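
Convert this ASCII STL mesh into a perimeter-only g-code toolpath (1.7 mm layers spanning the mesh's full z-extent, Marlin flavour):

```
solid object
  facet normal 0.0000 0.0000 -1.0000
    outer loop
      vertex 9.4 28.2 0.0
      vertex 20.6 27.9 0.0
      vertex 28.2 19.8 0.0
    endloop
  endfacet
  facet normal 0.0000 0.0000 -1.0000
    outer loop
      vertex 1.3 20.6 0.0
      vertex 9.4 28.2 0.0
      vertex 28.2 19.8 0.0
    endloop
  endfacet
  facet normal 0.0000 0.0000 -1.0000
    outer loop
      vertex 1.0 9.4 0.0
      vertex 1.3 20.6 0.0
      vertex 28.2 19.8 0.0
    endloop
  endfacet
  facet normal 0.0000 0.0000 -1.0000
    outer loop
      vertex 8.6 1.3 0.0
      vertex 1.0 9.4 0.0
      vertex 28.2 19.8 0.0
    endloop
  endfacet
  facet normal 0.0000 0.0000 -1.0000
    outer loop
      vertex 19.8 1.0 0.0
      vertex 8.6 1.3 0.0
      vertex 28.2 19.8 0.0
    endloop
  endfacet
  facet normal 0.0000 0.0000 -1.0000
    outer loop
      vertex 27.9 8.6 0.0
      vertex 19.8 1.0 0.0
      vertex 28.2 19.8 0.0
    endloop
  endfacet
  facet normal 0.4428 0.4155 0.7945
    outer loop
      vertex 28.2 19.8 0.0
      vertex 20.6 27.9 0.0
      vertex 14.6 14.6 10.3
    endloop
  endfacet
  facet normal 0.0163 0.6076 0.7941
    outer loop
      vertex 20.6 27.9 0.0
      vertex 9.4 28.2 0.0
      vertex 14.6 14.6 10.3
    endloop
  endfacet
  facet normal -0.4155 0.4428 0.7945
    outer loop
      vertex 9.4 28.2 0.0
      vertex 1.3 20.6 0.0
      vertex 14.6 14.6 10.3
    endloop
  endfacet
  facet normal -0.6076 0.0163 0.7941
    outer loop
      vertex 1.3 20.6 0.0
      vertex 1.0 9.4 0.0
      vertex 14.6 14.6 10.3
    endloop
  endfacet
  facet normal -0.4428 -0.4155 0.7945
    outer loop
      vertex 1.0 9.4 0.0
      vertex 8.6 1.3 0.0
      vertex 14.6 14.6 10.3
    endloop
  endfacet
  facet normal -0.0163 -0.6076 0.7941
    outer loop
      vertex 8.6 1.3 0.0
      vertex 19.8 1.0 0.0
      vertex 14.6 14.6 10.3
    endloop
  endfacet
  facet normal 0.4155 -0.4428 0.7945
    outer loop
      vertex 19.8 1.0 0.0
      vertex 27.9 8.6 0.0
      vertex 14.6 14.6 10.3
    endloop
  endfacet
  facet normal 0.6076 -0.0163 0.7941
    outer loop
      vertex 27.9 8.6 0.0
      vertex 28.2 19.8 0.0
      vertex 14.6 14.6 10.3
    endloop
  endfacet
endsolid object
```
; perimeter-only toolpath
G21 ; units = mm
G90 ; absolute positioning
G28 ; home
; layer 1
G0 Z1.7
G0 X25.9 Y18.9
G1 X19.6 Y25.7
G1 X10.3 Y25.9
G1 X3.5 Y19.6
G1 X3.3 Y10.3
G1 X9.6 Y3.5
G1 X18.9 Y3.3
G1 X25.7 Y9.6
G1 X25.9 Y18.9
; layer 2
G0 Z3.4
G0 X23.7 Y18.1
G1 X18.6 Y23.5
G1 X11.1 Y23.7
G1 X5.7 Y18.6
G1 X5.5 Y11.1
G1 X10.6 Y5.7
G1 X18.1 Y5.5
G1 X23.5 Y10.6
G1 X23.7 Y18.1
; layer 3
G0 Z5.2
G0 X21.4 Y17.2
G1 X17.6 Y21.2
G1 X12.0 Y21.4
G1 X8.0 Y17.6
G1 X7.8 Y12.0
G1 X11.6 Y8.0
G1 X17.2 Y7.8
G1 X21.2 Y11.6
G1 X21.4 Y17.2
; layer 4
G0 Z6.9
G0 X19.1 Y16.3
G1 X16.6 Y19.0
G1 X12.9 Y19.1
G1 X10.2 Y16.6
G1 X10.1 Y12.9
G1 X12.6 Y10.2
G1 X16.3 Y10.1
G1 X19.0 Y12.6
G1 X19.1 Y16.3
; layer 5
G0 Z8.6
G0 X16.9 Y15.5
G1 X15.6 Y16.8
G1 X13.7 Y16.9
G1 X12.4 Y15.6
G1 X12.3 Y13.7
G1 X13.6 Y12.4
G1 X15.5 Y12.3
G1 X16.8 Y13.6
G1 X16.9 Y15.5
M2 ; end

The solid is a regular 8-sided pyramid, base circumscribed radius ≈ 14.6 mm, apex at z ≈ 10.3 mm. Slicing at Δz = 1.7 mm — 6 equal slices spanning the solid's height, so layer i sits at z = i·h/6 — gives 5 non-empty perimeters. Each is a 8-segment closed polygon; G0 lifts to the layer z and rapids to the start vertex, then G1 traces the edges. The cross-section shrinks linearly with z (the slice at the apex is degenerate and omitted).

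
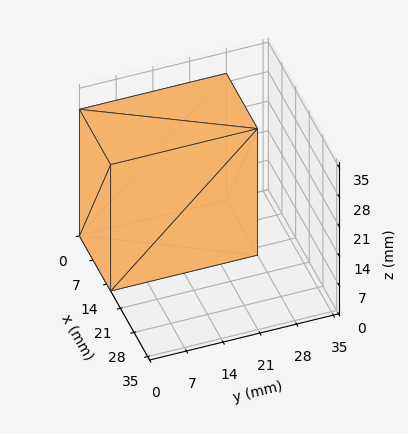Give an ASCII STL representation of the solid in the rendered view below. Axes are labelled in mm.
Reading the render: the shape is a rectangular box, roughly 16 × 28 mm footprint and 30 mm tall (dimensions read to the nearest mm from the axis ticks). For the STL, each face is triangulated and given an outward normal.

solid part
  facet normal 0.0000 0.0000 -1.0000
    outer loop
      vertex 16.0 28.0 0.0
      vertex 16.0 0.0 0.0
      vertex 0.0 0.0 0.0
    endloop
  endfacet
  facet normal 0.0000 0.0000 -1.0000
    outer loop
      vertex 0.0 28.0 0.0
      vertex 16.0 28.0 0.0
      vertex 0.0 0.0 0.0
    endloop
  endfacet
  facet normal 0.0000 0.0000 1.0000
    outer loop
      vertex 0.0 0.0 30.0
      vertex 16.0 0.0 30.0
      vertex 16.0 28.0 30.0
    endloop
  endfacet
  facet normal 0.0000 0.0000 1.0000
    outer loop
      vertex 0.0 0.0 30.0
      vertex 16.0 28.0 30.0
      vertex 0.0 28.0 30.0
    endloop
  endfacet
  facet normal 0.0000 -1.0000 0.0000
    outer loop
      vertex 0.0 0.0 0.0
      vertex 16.0 0.0 0.0
      vertex 16.0 0.0 30.0
    endloop
  endfacet
  facet normal 0.0000 -1.0000 0.0000
    outer loop
      vertex 0.0 0.0 0.0
      vertex 16.0 0.0 30.0
      vertex 0.0 0.0 30.0
    endloop
  endfacet
  facet normal 0.0000 1.0000 0.0000
    outer loop
      vertex 16.0 28.0 30.0
      vertex 16.0 28.0 0.0
      vertex 0.0 28.0 0.0
    endloop
  endfacet
  facet normal 0.0000 1.0000 0.0000
    outer loop
      vertex 0.0 28.0 30.0
      vertex 16.0 28.0 30.0
      vertex 0.0 28.0 0.0
    endloop
  endfacet
  facet normal -1.0000 0.0000 0.0000
    outer loop
      vertex 0.0 28.0 30.0
      vertex 0.0 28.0 0.0
      vertex 0.0 0.0 0.0
    endloop
  endfacet
  facet normal -1.0000 0.0000 0.0000
    outer loop
      vertex 0.0 0.0 30.0
      vertex 0.0 28.0 30.0
      vertex 0.0 0.0 0.0
    endloop
  endfacet
  facet normal 1.0000 0.0000 0.0000
    outer loop
      vertex 16.0 0.0 0.0
      vertex 16.0 28.0 0.0
      vertex 16.0 28.0 30.0
    endloop
  endfacet
  facet normal 1.0000 0.0000 0.0000
    outer loop
      vertex 16.0 0.0 0.0
      vertex 16.0 28.0 30.0
      vertex 16.0 0.0 30.0
    endloop
  endfacet
endsolid part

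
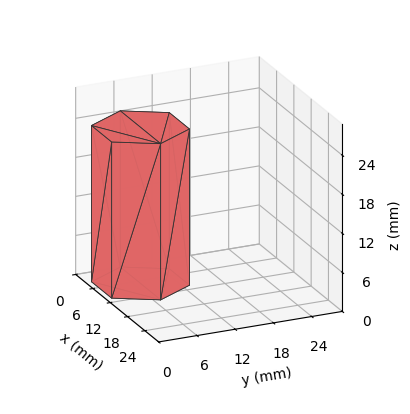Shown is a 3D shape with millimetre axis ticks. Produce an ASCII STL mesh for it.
Reading the render: the shape is a regular 6-sided prism (a cylinder approximated with 6 flat sides), circumscribed radius ≈ 7 mm, height ≈ 24 mm (dimensions read to the nearest mm from the axis ticks). For the STL, each face is triangulated and given an outward normal.

solid part
  facet normal 0.0000 0.0000 -1.0000
    outer loop
      vertex 3.5 13.1 0.0
      vertex 10.5 13.1 0.0
      vertex 14.0 7.0 0.0
    endloop
  endfacet
  facet normal 0.0000 0.0000 -1.0000
    outer loop
      vertex 0.0 7.0 0.0
      vertex 3.5 13.1 0.0
      vertex 14.0 7.0 0.0
    endloop
  endfacet
  facet normal 0.0000 0.0000 -1.0000
    outer loop
      vertex 3.5 0.9 0.0
      vertex 0.0 7.0 0.0
      vertex 14.0 7.0 0.0
    endloop
  endfacet
  facet normal 0.0000 0.0000 -1.0000
    outer loop
      vertex 10.5 0.9 0.0
      vertex 3.5 0.9 0.0
      vertex 14.0 7.0 0.0
    endloop
  endfacet
  facet normal 0.0000 0.0000 1.0000
    outer loop
      vertex 14.0 7.0 24.0
      vertex 10.5 13.1 24.0
      vertex 3.5 13.1 24.0
    endloop
  endfacet
  facet normal 0.0000 0.0000 1.0000
    outer loop
      vertex 14.0 7.0 24.0
      vertex 3.5 13.1 24.0
      vertex 0.0 7.0 24.0
    endloop
  endfacet
  facet normal 0.0000 0.0000 1.0000
    outer loop
      vertex 14.0 7.0 24.0
      vertex 0.0 7.0 24.0
      vertex 3.5 0.9 24.0
    endloop
  endfacet
  facet normal 0.0000 0.0000 1.0000
    outer loop
      vertex 14.0 7.0 24.0
      vertex 3.5 0.9 24.0
      vertex 10.5 0.9 24.0
    endloop
  endfacet
  facet normal 0.8674 0.4977 0.0000
    outer loop
      vertex 14.0 7.0 0.0
      vertex 10.5 13.1 0.0
      vertex 10.5 13.1 24.0
    endloop
  endfacet
  facet normal 0.8674 0.4977 0.0000
    outer loop
      vertex 14.0 7.0 0.0
      vertex 10.5 13.1 24.0
      vertex 14.0 7.0 24.0
    endloop
  endfacet
  facet normal 0.0000 1.0000 0.0000
    outer loop
      vertex 10.5 13.1 0.0
      vertex 3.5 13.1 0.0
      vertex 3.5 13.1 24.0
    endloop
  endfacet
  facet normal 0.0000 1.0000 0.0000
    outer loop
      vertex 10.5 13.1 0.0
      vertex 3.5 13.1 24.0
      vertex 10.5 13.1 24.0
    endloop
  endfacet
  facet normal -0.8674 0.4977 0.0000
    outer loop
      vertex 3.5 13.1 0.0
      vertex 0.0 7.0 0.0
      vertex 0.0 7.0 24.0
    endloop
  endfacet
  facet normal -0.8674 0.4977 0.0000
    outer loop
      vertex 3.5 13.1 0.0
      vertex 0.0 7.0 24.0
      vertex 3.5 13.1 24.0
    endloop
  endfacet
  facet normal -0.8674 -0.4977 0.0000
    outer loop
      vertex 0.0 7.0 0.0
      vertex 3.5 0.9 0.0
      vertex 3.5 0.9 24.0
    endloop
  endfacet
  facet normal -0.8674 -0.4977 0.0000
    outer loop
      vertex 0.0 7.0 0.0
      vertex 3.5 0.9 24.0
      vertex 0.0 7.0 24.0
    endloop
  endfacet
  facet normal 0.0000 -1.0000 0.0000
    outer loop
      vertex 3.5 0.9 0.0
      vertex 10.5 0.9 0.0
      vertex 10.5 0.9 24.0
    endloop
  endfacet
  facet normal 0.0000 -1.0000 0.0000
    outer loop
      vertex 3.5 0.9 0.0
      vertex 10.5 0.9 24.0
      vertex 3.5 0.9 24.0
    endloop
  endfacet
  facet normal 0.8674 -0.4977 0.0000
    outer loop
      vertex 10.5 0.9 0.0
      vertex 14.0 7.0 0.0
      vertex 14.0 7.0 24.0
    endloop
  endfacet
  facet normal 0.8674 -0.4977 0.0000
    outer loop
      vertex 10.5 0.9 0.0
      vertex 14.0 7.0 24.0
      vertex 10.5 0.9 24.0
    endloop
  endfacet
endsolid part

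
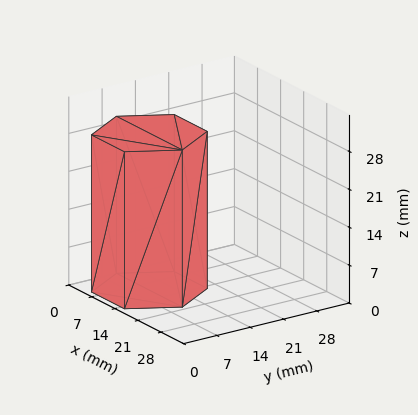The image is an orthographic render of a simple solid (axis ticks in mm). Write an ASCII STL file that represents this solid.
Reading the render: the shape is a regular 6-sided prism (a cylinder approximated with 6 flat sides), circumscribed radius ≈ 10 mm, height ≈ 29 mm (dimensions read to the nearest mm from the axis ticks). For the STL, each face is triangulated and given an outward normal.

solid part
  facet normal 0.0000 0.0000 -1.0000
    outer loop
      vertex 5.0 18.7 0.0
      vertex 15.0 18.7 0.0
      vertex 20.0 10.0 0.0
    endloop
  endfacet
  facet normal 0.0000 0.0000 -1.0000
    outer loop
      vertex 0.0 10.0 0.0
      vertex 5.0 18.7 0.0
      vertex 20.0 10.0 0.0
    endloop
  endfacet
  facet normal 0.0000 0.0000 -1.0000
    outer loop
      vertex 5.0 1.3 0.0
      vertex 0.0 10.0 0.0
      vertex 20.0 10.0 0.0
    endloop
  endfacet
  facet normal 0.0000 0.0000 -1.0000
    outer loop
      vertex 15.0 1.3 0.0
      vertex 5.0 1.3 0.0
      vertex 20.0 10.0 0.0
    endloop
  endfacet
  facet normal 0.0000 0.0000 1.0000
    outer loop
      vertex 20.0 10.0 29.0
      vertex 15.0 18.7 29.0
      vertex 5.0 18.7 29.0
    endloop
  endfacet
  facet normal 0.0000 0.0000 1.0000
    outer loop
      vertex 20.0 10.0 29.0
      vertex 5.0 18.7 29.0
      vertex 0.0 10.0 29.0
    endloop
  endfacet
  facet normal 0.0000 0.0000 1.0000
    outer loop
      vertex 20.0 10.0 29.0
      vertex 0.0 10.0 29.0
      vertex 5.0 1.3 29.0
    endloop
  endfacet
  facet normal 0.0000 0.0000 1.0000
    outer loop
      vertex 20.0 10.0 29.0
      vertex 5.0 1.3 29.0
      vertex 15.0 1.3 29.0
    endloop
  endfacet
  facet normal 0.8670 0.4983 0.0000
    outer loop
      vertex 20.0 10.0 0.0
      vertex 15.0 18.7 0.0
      vertex 15.0 18.7 29.0
    endloop
  endfacet
  facet normal 0.8670 0.4983 0.0000
    outer loop
      vertex 20.0 10.0 0.0
      vertex 15.0 18.7 29.0
      vertex 20.0 10.0 29.0
    endloop
  endfacet
  facet normal 0.0000 1.0000 0.0000
    outer loop
      vertex 15.0 18.7 0.0
      vertex 5.0 18.7 0.0
      vertex 5.0 18.7 29.0
    endloop
  endfacet
  facet normal 0.0000 1.0000 0.0000
    outer loop
      vertex 15.0 18.7 0.0
      vertex 5.0 18.7 29.0
      vertex 15.0 18.7 29.0
    endloop
  endfacet
  facet normal -0.8670 0.4983 0.0000
    outer loop
      vertex 5.0 18.7 0.0
      vertex 0.0 10.0 0.0
      vertex 0.0 10.0 29.0
    endloop
  endfacet
  facet normal -0.8670 0.4983 0.0000
    outer loop
      vertex 5.0 18.7 0.0
      vertex 0.0 10.0 29.0
      vertex 5.0 18.7 29.0
    endloop
  endfacet
  facet normal -0.8670 -0.4983 0.0000
    outer loop
      vertex 0.0 10.0 0.0
      vertex 5.0 1.3 0.0
      vertex 5.0 1.3 29.0
    endloop
  endfacet
  facet normal -0.8670 -0.4983 0.0000
    outer loop
      vertex 0.0 10.0 0.0
      vertex 5.0 1.3 29.0
      vertex 0.0 10.0 29.0
    endloop
  endfacet
  facet normal 0.0000 -1.0000 0.0000
    outer loop
      vertex 5.0 1.3 0.0
      vertex 15.0 1.3 0.0
      vertex 15.0 1.3 29.0
    endloop
  endfacet
  facet normal 0.0000 -1.0000 0.0000
    outer loop
      vertex 5.0 1.3 0.0
      vertex 15.0 1.3 29.0
      vertex 5.0 1.3 29.0
    endloop
  endfacet
  facet normal 0.8670 -0.4983 0.0000
    outer loop
      vertex 15.0 1.3 0.0
      vertex 20.0 10.0 0.0
      vertex 20.0 10.0 29.0
    endloop
  endfacet
  facet normal 0.8670 -0.4983 0.0000
    outer loop
      vertex 15.0 1.3 0.0
      vertex 20.0 10.0 29.0
      vertex 15.0 1.3 29.0
    endloop
  endfacet
endsolid part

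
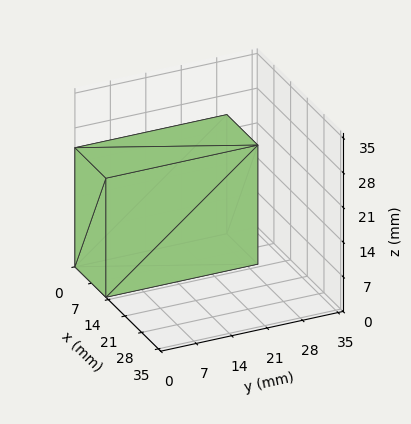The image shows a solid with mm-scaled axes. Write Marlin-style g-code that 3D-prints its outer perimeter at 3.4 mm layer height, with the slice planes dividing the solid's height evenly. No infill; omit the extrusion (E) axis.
Reading the render: the shape is a rectangular box, roughly 13 × 30 mm footprint and 24 mm tall (dimensions read to the nearest mm from the axis ticks). For the g-code, the solid's height is divided into equal slices at the stated Δz and each level perimeter traced with G1 moves after a G0 lift.

; perimeter-only toolpath
G21 ; units = mm
G90 ; absolute positioning
G28 ; home
; layer 1
G0 Z3.4
G0 X0.0 Y0.0
G1 X13.0 Y0.0
G1 X13.0 Y30.0
G1 X0.0 Y30.0
G1 X0.0 Y0.0
; layer 2
G0 Z6.9
G0 X0.0 Y0.0
G1 X13.0 Y0.0
G1 X13.0 Y30.0
G1 X0.0 Y30.0
G1 X0.0 Y0.0
; layer 3
G0 Z10.3
G0 X0.0 Y0.0
G1 X13.0 Y0.0
G1 X13.0 Y30.0
G1 X0.0 Y30.0
G1 X0.0 Y0.0
; layer 4
G0 Z13.7
G0 X0.0 Y0.0
G1 X13.0 Y0.0
G1 X13.0 Y30.0
G1 X0.0 Y30.0
G1 X0.0 Y0.0
; layer 5
G0 Z17.1
G0 X0.0 Y0.0
G1 X13.0 Y0.0
G1 X13.0 Y30.0
G1 X0.0 Y30.0
G1 X0.0 Y0.0
; layer 6
G0 Z20.6
G0 X0.0 Y0.0
G1 X13.0 Y0.0
G1 X13.0 Y30.0
G1 X0.0 Y30.0
G1 X0.0 Y0.0
; layer 7
G0 Z24.0
G0 X0.0 Y0.0
G1 X13.0 Y0.0
G1 X13.0 Y30.0
G1 X0.0 Y30.0
G1 X0.0 Y0.0
M2 ; end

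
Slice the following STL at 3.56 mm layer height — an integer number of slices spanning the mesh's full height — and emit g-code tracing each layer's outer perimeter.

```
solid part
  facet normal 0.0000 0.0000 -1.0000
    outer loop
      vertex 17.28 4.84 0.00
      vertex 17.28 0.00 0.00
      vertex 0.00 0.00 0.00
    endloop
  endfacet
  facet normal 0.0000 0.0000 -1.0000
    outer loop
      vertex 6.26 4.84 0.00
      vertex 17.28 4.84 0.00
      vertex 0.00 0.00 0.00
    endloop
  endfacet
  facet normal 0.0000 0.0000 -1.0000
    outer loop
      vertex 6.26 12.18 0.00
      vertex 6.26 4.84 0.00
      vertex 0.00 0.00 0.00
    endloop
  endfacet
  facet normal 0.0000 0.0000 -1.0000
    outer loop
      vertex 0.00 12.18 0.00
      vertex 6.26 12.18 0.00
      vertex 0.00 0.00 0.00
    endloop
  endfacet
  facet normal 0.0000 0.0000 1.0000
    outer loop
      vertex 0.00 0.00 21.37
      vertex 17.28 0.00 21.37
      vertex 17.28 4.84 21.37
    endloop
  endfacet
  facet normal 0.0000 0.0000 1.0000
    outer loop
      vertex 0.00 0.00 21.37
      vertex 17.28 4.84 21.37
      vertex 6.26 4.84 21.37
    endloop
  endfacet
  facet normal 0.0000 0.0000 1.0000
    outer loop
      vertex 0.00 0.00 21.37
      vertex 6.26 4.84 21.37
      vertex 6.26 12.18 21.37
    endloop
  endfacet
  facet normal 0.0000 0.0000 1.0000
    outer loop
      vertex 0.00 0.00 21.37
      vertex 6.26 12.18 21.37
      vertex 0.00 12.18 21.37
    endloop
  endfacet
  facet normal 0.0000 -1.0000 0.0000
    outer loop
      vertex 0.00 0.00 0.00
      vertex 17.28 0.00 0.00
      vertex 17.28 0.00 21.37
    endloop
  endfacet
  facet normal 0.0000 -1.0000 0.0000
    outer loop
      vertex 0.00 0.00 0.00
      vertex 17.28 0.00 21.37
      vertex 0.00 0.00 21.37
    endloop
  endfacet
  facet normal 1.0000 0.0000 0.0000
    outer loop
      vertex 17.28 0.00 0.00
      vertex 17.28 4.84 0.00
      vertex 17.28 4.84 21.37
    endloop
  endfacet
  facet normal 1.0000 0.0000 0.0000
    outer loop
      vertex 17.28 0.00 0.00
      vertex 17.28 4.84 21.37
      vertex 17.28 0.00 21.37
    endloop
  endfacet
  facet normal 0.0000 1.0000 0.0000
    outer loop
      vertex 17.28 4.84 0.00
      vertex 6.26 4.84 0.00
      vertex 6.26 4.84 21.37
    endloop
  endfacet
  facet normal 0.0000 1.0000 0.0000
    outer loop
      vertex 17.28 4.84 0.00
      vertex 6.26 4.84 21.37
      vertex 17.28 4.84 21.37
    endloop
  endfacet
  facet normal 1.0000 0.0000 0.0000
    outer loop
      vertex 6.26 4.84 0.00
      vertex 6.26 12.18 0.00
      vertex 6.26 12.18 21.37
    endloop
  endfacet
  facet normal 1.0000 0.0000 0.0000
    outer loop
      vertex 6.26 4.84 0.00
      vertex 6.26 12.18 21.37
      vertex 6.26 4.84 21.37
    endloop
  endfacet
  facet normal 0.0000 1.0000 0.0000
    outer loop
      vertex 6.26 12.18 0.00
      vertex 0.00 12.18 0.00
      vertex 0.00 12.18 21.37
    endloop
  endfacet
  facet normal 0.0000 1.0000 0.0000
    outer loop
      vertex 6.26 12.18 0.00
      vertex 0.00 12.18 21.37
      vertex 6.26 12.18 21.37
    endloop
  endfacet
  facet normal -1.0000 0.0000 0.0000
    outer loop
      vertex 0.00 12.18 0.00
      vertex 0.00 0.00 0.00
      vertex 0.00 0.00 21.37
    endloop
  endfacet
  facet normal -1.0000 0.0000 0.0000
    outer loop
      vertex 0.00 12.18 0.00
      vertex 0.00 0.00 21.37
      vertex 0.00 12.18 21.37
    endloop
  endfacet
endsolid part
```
; perimeter-only toolpath
G21 ; units = mm
G90 ; absolute positioning
G28 ; home
; layer 1
G0 Z3.56
G0 X0.00 Y0.00
G1 X17.28 Y0.00
G1 X17.28 Y4.84
G1 X6.26 Y4.84
G1 X6.26 Y12.18
G1 X0.00 Y12.18
G1 X0.00 Y0.00
; layer 2
G0 Z7.12
G0 X0.00 Y0.00
G1 X17.28 Y0.00
G1 X17.28 Y4.84
G1 X6.26 Y4.84
G1 X6.26 Y12.18
G1 X0.00 Y12.18
G1 X0.00 Y0.00
; layer 3
G0 Z10.69
G0 X0.00 Y0.00
G1 X17.28 Y0.00
G1 X17.28 Y4.84
G1 X6.26 Y4.84
G1 X6.26 Y12.18
G1 X0.00 Y12.18
G1 X0.00 Y0.00
; layer 4
G0 Z14.25
G0 X0.00 Y0.00
G1 X17.28 Y0.00
G1 X17.28 Y4.84
G1 X6.26 Y4.84
G1 X6.26 Y12.18
G1 X0.00 Y12.18
G1 X0.00 Y0.00
; layer 5
G0 Z17.81
G0 X0.00 Y0.00
G1 X17.28 Y0.00
G1 X17.28 Y4.84
G1 X6.26 Y4.84
G1 X6.26 Y12.18
G1 X0.00 Y12.18
G1 X0.00 Y0.00
; layer 6
G0 Z21.37
G0 X0.00 Y0.00
G1 X17.28 Y0.00
G1 X17.28 Y4.84
G1 X6.26 Y4.84
G1 X6.26 Y12.18
G1 X0.00 Y12.18
G1 X0.00 Y0.00
M2 ; end

The solid is an L-shaped prism: outer 17.3 × 12.2 mm, arm thicknesses ≈ 4.84 mm (horizontal) and 6.26 mm (vertical), extruded 21.4 mm in z. Slicing at Δz = 3.56 mm — 6 equal slices spanning the solid's height, so layer i sits at z = i·h/6 — gives 6 non-empty perimeters. Each is a 6-segment closed polygon; G0 lifts to the layer z and rapids to the start vertex, then G1 traces the edges.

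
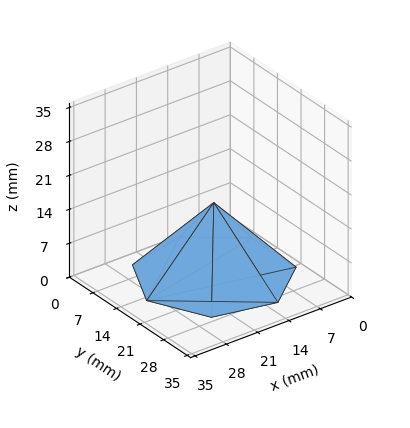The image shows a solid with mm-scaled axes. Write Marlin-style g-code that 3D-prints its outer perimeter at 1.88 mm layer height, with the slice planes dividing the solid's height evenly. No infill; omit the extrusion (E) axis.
Reading the render: the shape is a regular 7-sided pyramid, base circumscribed radius ≈ 15 mm, apex at z ≈ 15 mm (dimensions read to the nearest mm from the axis ticks). For the g-code, the solid's height is divided into equal slices at the stated Δz and each level perimeter traced with G1 moves after a G0 lift.

; perimeter-only toolpath
G21 ; units = mm
G90 ; absolute positioning
G28 ; home
; layer 1
G0 Z1.88
G0 X28.12 Y15.00
G1 X23.18 Y25.26
G1 X12.08 Y27.79
G1 X3.18 Y20.70
G1 X3.18 Y9.30
G1 X12.08 Y2.21
G1 X23.18 Y4.74
G1 X28.12 Y15.00
; layer 2
G0 Z3.75
G0 X26.25 Y15.00
G1 X22.01 Y23.80
G1 X12.50 Y25.96
G1 X4.87 Y19.88
G1 X4.87 Y10.12
G1 X12.50 Y4.04
G1 X22.01 Y6.20
G1 X26.25 Y15.00
; layer 3
G0 Z5.62
G0 X24.38 Y15.00
G1 X20.84 Y22.33
G1 X12.91 Y24.14
G1 X6.56 Y19.07
G1 X6.56 Y10.93
G1 X12.91 Y5.86
G1 X20.84 Y7.67
G1 X24.38 Y15.00
; layer 4
G0 Z7.50
G0 X22.50 Y15.00
G1 X19.68 Y20.87
G1 X13.33 Y22.31
G1 X8.24 Y18.26
G1 X8.24 Y11.75
G1 X13.33 Y7.69
G1 X19.68 Y9.13
G1 X22.50 Y15.00
; layer 5
G0 Z9.38
G0 X20.62 Y15.00
G1 X18.51 Y19.40
G1 X13.75 Y20.48
G1 X9.93 Y17.44
G1 X9.93 Y12.56
G1 X13.75 Y9.52
G1 X18.51 Y10.60
G1 X20.62 Y15.00
; layer 6
G0 Z11.25
G0 X18.75 Y15.00
G1 X17.34 Y17.93
G1 X14.16 Y18.66
G1 X11.62 Y16.63
G1 X11.62 Y13.37
G1 X14.16 Y11.35
G1 X17.34 Y12.07
G1 X18.75 Y15.00
; layer 7
G0 Z13.12
G0 X16.88 Y15.00
G1 X16.17 Y16.47
G1 X14.58 Y16.83
G1 X13.31 Y15.81
G1 X13.31 Y14.19
G1 X14.58 Y13.17
G1 X16.17 Y13.53
G1 X16.88 Y15.00
M2 ; end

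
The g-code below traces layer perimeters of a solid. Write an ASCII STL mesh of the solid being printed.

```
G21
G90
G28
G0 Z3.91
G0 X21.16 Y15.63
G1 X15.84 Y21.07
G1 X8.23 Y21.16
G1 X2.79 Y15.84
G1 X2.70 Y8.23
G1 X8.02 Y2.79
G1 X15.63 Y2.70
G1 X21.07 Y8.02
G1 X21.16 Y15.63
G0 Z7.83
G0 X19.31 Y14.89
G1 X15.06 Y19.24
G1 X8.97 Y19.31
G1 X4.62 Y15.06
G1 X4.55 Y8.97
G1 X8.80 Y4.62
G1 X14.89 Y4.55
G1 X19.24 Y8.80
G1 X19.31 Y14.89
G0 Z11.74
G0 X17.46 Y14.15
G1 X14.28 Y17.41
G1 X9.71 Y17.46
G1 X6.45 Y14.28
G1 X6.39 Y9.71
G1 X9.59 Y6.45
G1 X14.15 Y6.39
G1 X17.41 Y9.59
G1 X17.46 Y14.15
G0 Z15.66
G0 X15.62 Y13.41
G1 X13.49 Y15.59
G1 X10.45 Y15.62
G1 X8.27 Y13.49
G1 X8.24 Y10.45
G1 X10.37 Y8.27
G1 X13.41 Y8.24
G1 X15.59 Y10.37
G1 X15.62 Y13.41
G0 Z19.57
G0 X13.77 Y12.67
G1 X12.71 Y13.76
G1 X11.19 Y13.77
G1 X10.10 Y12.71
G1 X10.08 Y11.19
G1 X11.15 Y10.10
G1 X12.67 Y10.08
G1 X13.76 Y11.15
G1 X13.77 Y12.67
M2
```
solid part
  facet normal 0.0000 0.0000 -1.0000
    outer loop
      vertex 7.49 23.00 0.00
      vertex 16.62 22.90 0.00
      vertex 23.00 16.37 0.00
    endloop
  endfacet
  facet normal 0.0000 0.0000 -1.0000
    outer loop
      vertex 0.96 16.62 0.00
      vertex 7.49 23.00 0.00
      vertex 23.00 16.37 0.00
    endloop
  endfacet
  facet normal 0.0000 0.0000 -1.0000
    outer loop
      vertex 0.86 7.49 0.00
      vertex 0.96 16.62 0.00
      vertex 23.00 16.37 0.00
    endloop
  endfacet
  facet normal 0.0000 0.0000 -1.0000
    outer loop
      vertex 7.24 0.96 0.00
      vertex 0.86 7.49 0.00
      vertex 23.00 16.37 0.00
    endloop
  endfacet
  facet normal 0.0000 0.0000 -1.0000
    outer loop
      vertex 16.37 0.86 0.00
      vertex 7.24 0.96 0.00
      vertex 23.00 16.37 0.00
    endloop
  endfacet
  facet normal 0.0000 0.0000 -1.0000
    outer loop
      vertex 22.90 7.24 0.00
      vertex 16.37 0.86 0.00
      vertex 23.00 16.37 0.00
    endloop
  endfacet
  facet normal 0.6475 0.6327 0.4248
    outer loop
      vertex 23.00 16.37 0.00
      vertex 16.62 22.90 0.00
      vertex 11.93 11.93 23.49
    endloop
  endfacet
  facet normal 0.0099 0.9053 0.4247
    outer loop
      vertex 16.62 22.90 0.00
      vertex 7.49 23.00 0.00
      vertex 11.93 11.93 23.49
    endloop
  endfacet
  facet normal -0.6327 0.6475 0.4248
    outer loop
      vertex 7.49 23.00 0.00
      vertex 0.96 16.62 0.00
      vertex 11.93 11.93 23.49
    endloop
  endfacet
  facet normal -0.9053 0.0099 0.4247
    outer loop
      vertex 0.96 16.62 0.00
      vertex 0.86 7.49 0.00
      vertex 11.93 11.93 23.49
    endloop
  endfacet
  facet normal -0.6475 -0.6327 0.4248
    outer loop
      vertex 0.86 7.49 0.00
      vertex 7.24 0.96 0.00
      vertex 11.93 11.93 23.49
    endloop
  endfacet
  facet normal -0.0099 -0.9053 0.4247
    outer loop
      vertex 7.24 0.96 0.00
      vertex 16.37 0.86 0.00
      vertex 11.93 11.93 23.49
    endloop
  endfacet
  facet normal 0.6327 -0.6475 0.4248
    outer loop
      vertex 16.37 0.86 0.00
      vertex 22.90 7.24 0.00
      vertex 11.93 11.93 23.49
    endloop
  endfacet
  facet normal 0.9053 -0.0099 0.4247
    outer loop
      vertex 22.90 7.24 0.00
      vertex 23.00 16.37 0.00
      vertex 11.93 11.93 23.49
    endloop
  endfacet
endsolid part

The G0 Z moves step by Δz≈3.91 mm. The G1 loops shrink linearly with z, so the solid tapers from its base footprint up to z≈23.5. Closing with a flat bottom cap and the tapered top and triangulating gives 14 facets — a regular 8-sided pyramid, base circumscribed radius ≈ 11.9 mm, apex at z ≈ 23.5 mm.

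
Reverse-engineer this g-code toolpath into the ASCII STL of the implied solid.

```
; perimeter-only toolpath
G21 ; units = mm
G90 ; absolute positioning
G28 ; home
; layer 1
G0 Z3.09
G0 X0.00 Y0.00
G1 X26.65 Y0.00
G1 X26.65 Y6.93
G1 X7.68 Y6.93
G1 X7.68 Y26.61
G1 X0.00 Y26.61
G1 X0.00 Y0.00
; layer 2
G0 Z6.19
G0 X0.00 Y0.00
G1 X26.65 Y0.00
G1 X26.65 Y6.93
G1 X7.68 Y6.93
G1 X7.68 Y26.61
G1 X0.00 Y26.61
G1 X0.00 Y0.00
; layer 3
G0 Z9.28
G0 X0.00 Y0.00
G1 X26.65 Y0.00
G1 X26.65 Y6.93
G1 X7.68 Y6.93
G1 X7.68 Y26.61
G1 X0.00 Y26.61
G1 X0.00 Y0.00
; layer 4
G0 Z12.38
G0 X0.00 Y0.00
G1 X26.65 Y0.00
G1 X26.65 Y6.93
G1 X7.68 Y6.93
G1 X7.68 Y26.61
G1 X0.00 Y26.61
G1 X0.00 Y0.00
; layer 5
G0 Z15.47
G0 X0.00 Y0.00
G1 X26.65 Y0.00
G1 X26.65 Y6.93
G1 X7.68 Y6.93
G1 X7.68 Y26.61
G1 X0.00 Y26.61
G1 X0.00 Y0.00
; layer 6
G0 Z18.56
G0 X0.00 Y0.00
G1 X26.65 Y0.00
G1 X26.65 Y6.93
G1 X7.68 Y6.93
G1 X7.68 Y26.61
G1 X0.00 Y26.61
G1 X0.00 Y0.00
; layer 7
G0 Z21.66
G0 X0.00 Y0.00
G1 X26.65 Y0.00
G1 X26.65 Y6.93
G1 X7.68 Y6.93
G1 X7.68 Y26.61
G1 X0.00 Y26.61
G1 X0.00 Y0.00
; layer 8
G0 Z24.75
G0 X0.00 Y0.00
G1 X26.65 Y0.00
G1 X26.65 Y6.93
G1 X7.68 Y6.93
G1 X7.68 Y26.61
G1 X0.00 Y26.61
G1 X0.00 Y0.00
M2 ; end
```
solid part
  facet normal 0.0000 0.0000 -1.0000
    outer loop
      vertex 26.65 6.93 0.00
      vertex 26.65 0.00 0.00
      vertex 0.00 0.00 0.00
    endloop
  endfacet
  facet normal 0.0000 0.0000 -1.0000
    outer loop
      vertex 7.68 6.93 0.00
      vertex 26.65 6.93 0.00
      vertex 0.00 0.00 0.00
    endloop
  endfacet
  facet normal 0.0000 0.0000 -1.0000
    outer loop
      vertex 7.68 26.61 0.00
      vertex 7.68 6.93 0.00
      vertex 0.00 0.00 0.00
    endloop
  endfacet
  facet normal 0.0000 0.0000 -1.0000
    outer loop
      vertex 0.00 26.61 0.00
      vertex 7.68 26.61 0.00
      vertex 0.00 0.00 0.00
    endloop
  endfacet
  facet normal 0.0000 0.0000 1.0000
    outer loop
      vertex 0.00 0.00 24.75
      vertex 26.65 0.00 24.75
      vertex 26.65 6.93 24.75
    endloop
  endfacet
  facet normal 0.0000 0.0000 1.0000
    outer loop
      vertex 0.00 0.00 24.75
      vertex 26.65 6.93 24.75
      vertex 7.68 6.93 24.75
    endloop
  endfacet
  facet normal 0.0000 0.0000 1.0000
    outer loop
      vertex 0.00 0.00 24.75
      vertex 7.68 6.93 24.75
      vertex 7.68 26.61 24.75
    endloop
  endfacet
  facet normal 0.0000 0.0000 1.0000
    outer loop
      vertex 0.00 0.00 24.75
      vertex 7.68 26.61 24.75
      vertex 0.00 26.61 24.75
    endloop
  endfacet
  facet normal 0.0000 -1.0000 0.0000
    outer loop
      vertex 0.00 0.00 0.00
      vertex 26.65 0.00 0.00
      vertex 26.65 0.00 24.75
    endloop
  endfacet
  facet normal 0.0000 -1.0000 0.0000
    outer loop
      vertex 0.00 0.00 0.00
      vertex 26.65 0.00 24.75
      vertex 0.00 0.00 24.75
    endloop
  endfacet
  facet normal 1.0000 0.0000 0.0000
    outer loop
      vertex 26.65 0.00 0.00
      vertex 26.65 6.93 0.00
      vertex 26.65 6.93 24.75
    endloop
  endfacet
  facet normal 1.0000 0.0000 0.0000
    outer loop
      vertex 26.65 0.00 0.00
      vertex 26.65 6.93 24.75
      vertex 26.65 0.00 24.75
    endloop
  endfacet
  facet normal 0.0000 1.0000 0.0000
    outer loop
      vertex 26.65 6.93 0.00
      vertex 7.68 6.93 0.00
      vertex 7.68 6.93 24.75
    endloop
  endfacet
  facet normal 0.0000 1.0000 0.0000
    outer loop
      vertex 26.65 6.93 0.00
      vertex 7.68 6.93 24.75
      vertex 26.65 6.93 24.75
    endloop
  endfacet
  facet normal 1.0000 0.0000 0.0000
    outer loop
      vertex 7.68 6.93 0.00
      vertex 7.68 26.61 0.00
      vertex 7.68 26.61 24.75
    endloop
  endfacet
  facet normal 1.0000 0.0000 0.0000
    outer loop
      vertex 7.68 6.93 0.00
      vertex 7.68 26.61 24.75
      vertex 7.68 6.93 24.75
    endloop
  endfacet
  facet normal 0.0000 1.0000 0.0000
    outer loop
      vertex 7.68 26.61 0.00
      vertex 0.00 26.61 0.00
      vertex 0.00 26.61 24.75
    endloop
  endfacet
  facet normal 0.0000 1.0000 0.0000
    outer loop
      vertex 7.68 26.61 0.00
      vertex 0.00 26.61 24.75
      vertex 7.68 26.61 24.75
    endloop
  endfacet
  facet normal -1.0000 0.0000 0.0000
    outer loop
      vertex 0.00 26.61 0.00
      vertex 0.00 0.00 0.00
      vertex 0.00 0.00 24.75
    endloop
  endfacet
  facet normal -1.0000 0.0000 0.0000
    outer loop
      vertex 0.00 26.61 0.00
      vertex 0.00 0.00 24.75
      vertex 0.00 26.61 24.75
    endloop
  endfacet
endsolid part

The G0 Z moves step by Δz≈3.09 mm. Every layer's G1 loop is the same polygon, so the solid is a straight extrusion of it from z=0 to z≈24.8. Closing with flat bottom and top caps and triangulating gives 20 facets — an L-shaped prism: outer 26.6 × 26.6 mm, arm thicknesses ≈ 6.93 mm (horizontal) and 7.68 mm (vertical), extruded 24.8 mm in z.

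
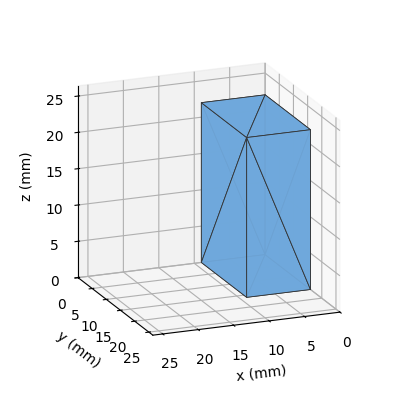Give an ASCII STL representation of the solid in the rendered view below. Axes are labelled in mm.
Reading the render: the shape is a rectangular box, roughly 9 × 16 mm footprint and 22 mm tall (dimensions read to the nearest mm from the axis ticks). For the STL, each face is triangulated and given an outward normal.

solid part
  facet normal 0.0000 0.0000 -1.0000
    outer loop
      vertex 9.00 16.00 0.00
      vertex 9.00 0.00 0.00
      vertex 0.00 0.00 0.00
    endloop
  endfacet
  facet normal 0.0000 0.0000 -1.0000
    outer loop
      vertex 0.00 16.00 0.00
      vertex 9.00 16.00 0.00
      vertex 0.00 0.00 0.00
    endloop
  endfacet
  facet normal 0.0000 0.0000 1.0000
    outer loop
      vertex 0.00 0.00 22.00
      vertex 9.00 0.00 22.00
      vertex 9.00 16.00 22.00
    endloop
  endfacet
  facet normal 0.0000 0.0000 1.0000
    outer loop
      vertex 0.00 0.00 22.00
      vertex 9.00 16.00 22.00
      vertex 0.00 16.00 22.00
    endloop
  endfacet
  facet normal 0.0000 -1.0000 0.0000
    outer loop
      vertex 0.00 0.00 0.00
      vertex 9.00 0.00 0.00
      vertex 9.00 0.00 22.00
    endloop
  endfacet
  facet normal 0.0000 -1.0000 0.0000
    outer loop
      vertex 0.00 0.00 0.00
      vertex 9.00 0.00 22.00
      vertex 0.00 0.00 22.00
    endloop
  endfacet
  facet normal 0.0000 1.0000 0.0000
    outer loop
      vertex 9.00 16.00 22.00
      vertex 9.00 16.00 0.00
      vertex 0.00 16.00 0.00
    endloop
  endfacet
  facet normal 0.0000 1.0000 0.0000
    outer loop
      vertex 0.00 16.00 22.00
      vertex 9.00 16.00 22.00
      vertex 0.00 16.00 0.00
    endloop
  endfacet
  facet normal -1.0000 0.0000 0.0000
    outer loop
      vertex 0.00 16.00 22.00
      vertex 0.00 16.00 0.00
      vertex 0.00 0.00 0.00
    endloop
  endfacet
  facet normal -1.0000 0.0000 0.0000
    outer loop
      vertex 0.00 0.00 22.00
      vertex 0.00 16.00 22.00
      vertex 0.00 0.00 0.00
    endloop
  endfacet
  facet normal 1.0000 0.0000 0.0000
    outer loop
      vertex 9.00 0.00 0.00
      vertex 9.00 16.00 0.00
      vertex 9.00 16.00 22.00
    endloop
  endfacet
  facet normal 1.0000 0.0000 0.0000
    outer loop
      vertex 9.00 0.00 0.00
      vertex 9.00 16.00 22.00
      vertex 9.00 0.00 22.00
    endloop
  endfacet
endsolid part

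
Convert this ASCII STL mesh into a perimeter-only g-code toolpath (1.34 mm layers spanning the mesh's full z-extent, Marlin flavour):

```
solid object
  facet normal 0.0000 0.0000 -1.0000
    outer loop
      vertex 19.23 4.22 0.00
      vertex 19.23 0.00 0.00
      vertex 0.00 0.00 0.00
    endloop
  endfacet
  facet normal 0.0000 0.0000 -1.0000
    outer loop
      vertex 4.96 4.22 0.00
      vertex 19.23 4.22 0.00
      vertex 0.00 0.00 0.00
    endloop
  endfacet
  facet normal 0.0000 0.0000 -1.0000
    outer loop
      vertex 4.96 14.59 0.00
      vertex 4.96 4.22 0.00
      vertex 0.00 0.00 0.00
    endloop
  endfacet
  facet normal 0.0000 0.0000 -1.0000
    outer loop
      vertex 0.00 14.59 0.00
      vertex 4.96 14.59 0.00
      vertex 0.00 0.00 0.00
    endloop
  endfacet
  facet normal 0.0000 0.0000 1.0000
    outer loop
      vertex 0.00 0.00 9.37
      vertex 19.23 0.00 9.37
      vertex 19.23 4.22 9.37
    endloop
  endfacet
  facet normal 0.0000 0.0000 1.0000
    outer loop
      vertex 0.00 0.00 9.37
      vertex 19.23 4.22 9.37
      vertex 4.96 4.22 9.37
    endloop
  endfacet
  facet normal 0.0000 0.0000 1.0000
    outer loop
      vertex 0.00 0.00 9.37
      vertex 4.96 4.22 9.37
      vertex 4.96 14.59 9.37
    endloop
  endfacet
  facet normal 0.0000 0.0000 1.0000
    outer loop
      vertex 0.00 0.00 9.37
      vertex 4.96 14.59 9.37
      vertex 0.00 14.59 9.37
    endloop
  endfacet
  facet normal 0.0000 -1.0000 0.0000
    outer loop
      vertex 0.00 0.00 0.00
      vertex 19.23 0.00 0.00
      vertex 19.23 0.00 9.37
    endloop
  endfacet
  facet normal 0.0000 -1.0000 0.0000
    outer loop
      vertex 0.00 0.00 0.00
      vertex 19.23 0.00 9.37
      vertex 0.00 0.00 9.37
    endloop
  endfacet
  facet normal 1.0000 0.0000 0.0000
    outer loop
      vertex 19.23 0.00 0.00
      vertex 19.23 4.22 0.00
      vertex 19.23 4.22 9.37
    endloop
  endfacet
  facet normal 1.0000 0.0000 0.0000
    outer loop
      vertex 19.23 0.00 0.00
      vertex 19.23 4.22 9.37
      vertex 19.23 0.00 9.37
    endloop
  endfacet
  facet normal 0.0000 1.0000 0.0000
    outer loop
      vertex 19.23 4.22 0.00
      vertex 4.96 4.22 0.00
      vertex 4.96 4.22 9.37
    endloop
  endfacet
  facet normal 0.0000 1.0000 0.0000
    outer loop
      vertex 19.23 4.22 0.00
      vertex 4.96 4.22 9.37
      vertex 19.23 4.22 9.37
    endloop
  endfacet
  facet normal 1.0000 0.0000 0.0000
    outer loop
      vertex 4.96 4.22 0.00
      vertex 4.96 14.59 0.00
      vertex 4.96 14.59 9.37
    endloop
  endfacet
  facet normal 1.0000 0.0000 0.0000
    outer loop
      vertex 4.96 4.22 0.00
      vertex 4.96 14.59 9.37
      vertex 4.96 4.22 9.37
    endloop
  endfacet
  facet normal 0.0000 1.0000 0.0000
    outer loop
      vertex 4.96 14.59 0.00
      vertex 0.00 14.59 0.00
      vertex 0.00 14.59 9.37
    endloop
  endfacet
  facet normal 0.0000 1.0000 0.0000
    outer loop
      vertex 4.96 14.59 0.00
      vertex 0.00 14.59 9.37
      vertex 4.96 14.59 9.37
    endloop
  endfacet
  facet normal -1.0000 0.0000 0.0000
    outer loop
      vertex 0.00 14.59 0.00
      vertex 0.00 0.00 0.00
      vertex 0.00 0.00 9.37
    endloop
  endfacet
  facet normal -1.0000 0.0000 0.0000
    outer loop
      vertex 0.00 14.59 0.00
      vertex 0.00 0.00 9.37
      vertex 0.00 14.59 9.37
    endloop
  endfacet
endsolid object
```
; perimeter-only toolpath
G21 ; units = mm
G90 ; absolute positioning
G28 ; home
; layer 1
G0 Z1.34
G0 X0.00 Y0.00
G1 X19.23 Y0.00
G1 X19.23 Y4.22
G1 X4.96 Y4.22
G1 X4.96 Y14.59
G1 X0.00 Y14.59
G1 X0.00 Y0.00
; layer 2
G0 Z2.68
G0 X0.00 Y0.00
G1 X19.23 Y0.00
G1 X19.23 Y4.22
G1 X4.96 Y4.22
G1 X4.96 Y14.59
G1 X0.00 Y14.59
G1 X0.00 Y0.00
; layer 3
G0 Z4.02
G0 X0.00 Y0.00
G1 X19.23 Y0.00
G1 X19.23 Y4.22
G1 X4.96 Y4.22
G1 X4.96 Y14.59
G1 X0.00 Y14.59
G1 X0.00 Y0.00
; layer 4
G0 Z5.35
G0 X0.00 Y0.00
G1 X19.23 Y0.00
G1 X19.23 Y4.22
G1 X4.96 Y4.22
G1 X4.96 Y14.59
G1 X0.00 Y14.59
G1 X0.00 Y0.00
; layer 5
G0 Z6.69
G0 X0.00 Y0.00
G1 X19.23 Y0.00
G1 X19.23 Y4.22
G1 X4.96 Y4.22
G1 X4.96 Y14.59
G1 X0.00 Y14.59
G1 X0.00 Y0.00
; layer 6
G0 Z8.03
G0 X0.00 Y0.00
G1 X19.23 Y0.00
G1 X19.23 Y4.22
G1 X4.96 Y4.22
G1 X4.96 Y14.59
G1 X0.00 Y14.59
G1 X0.00 Y0.00
; layer 7
G0 Z9.37
G0 X0.00 Y0.00
G1 X19.23 Y0.00
G1 X19.23 Y4.22
G1 X4.96 Y4.22
G1 X4.96 Y14.59
G1 X0.00 Y14.59
G1 X0.00 Y0.00
M2 ; end

The solid is an L-shaped prism: outer 19.2 × 14.6 mm, arm thicknesses ≈ 4.22 mm (horizontal) and 4.96 mm (vertical), extruded 9.37 mm in z. Slicing at Δz = 1.34 mm — 7 equal slices spanning the solid's height, so layer i sits at z = i·h/7 — gives 7 non-empty perimeters. Each is a 6-segment closed polygon; G0 lifts to the layer z and rapids to the start vertex, then G1 traces the edges.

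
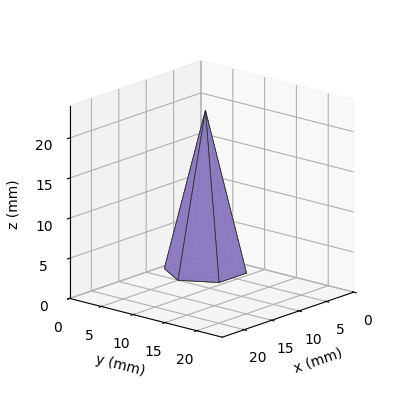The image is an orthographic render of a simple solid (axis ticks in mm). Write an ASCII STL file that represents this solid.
Reading the render: the shape is a regular 6-sided pyramid, base circumscribed radius ≈ 5 mm, apex at z ≈ 20 mm (dimensions read to the nearest mm from the axis ticks). For the STL, each face is triangulated and given an outward normal.

solid part
  facet normal 0.0000 0.0000 -1.0000
    outer loop
      vertex 2.5 9.3 0.0
      vertex 7.5 9.3 0.0
      vertex 10.0 5.0 0.0
    endloop
  endfacet
  facet normal 0.0000 0.0000 -1.0000
    outer loop
      vertex 0.0 5.0 0.0
      vertex 2.5 9.3 0.0
      vertex 10.0 5.0 0.0
    endloop
  endfacet
  facet normal 0.0000 0.0000 -1.0000
    outer loop
      vertex 2.5 0.7 0.0
      vertex 0.0 5.0 0.0
      vertex 10.0 5.0 0.0
    endloop
  endfacet
  facet normal 0.0000 0.0000 -1.0000
    outer loop
      vertex 7.5 0.7 0.0
      vertex 2.5 0.7 0.0
      vertex 10.0 5.0 0.0
    endloop
  endfacet
  facet normal 0.8450 0.4913 0.2112
    outer loop
      vertex 10.0 5.0 0.0
      vertex 7.5 9.3 0.0
      vertex 5.0 5.0 20.0
    endloop
  endfacet
  facet normal 0.0000 0.9777 0.2102
    outer loop
      vertex 7.5 9.3 0.0
      vertex 2.5 9.3 0.0
      vertex 5.0 5.0 20.0
    endloop
  endfacet
  facet normal -0.8450 0.4913 0.2112
    outer loop
      vertex 2.5 9.3 0.0
      vertex 0.0 5.0 0.0
      vertex 5.0 5.0 20.0
    endloop
  endfacet
  facet normal -0.8450 -0.4913 0.2112
    outer loop
      vertex 0.0 5.0 0.0
      vertex 2.5 0.7 0.0
      vertex 5.0 5.0 20.0
    endloop
  endfacet
  facet normal 0.0000 -0.9777 0.2102
    outer loop
      vertex 2.5 0.7 0.0
      vertex 7.5 0.7 0.0
      vertex 5.0 5.0 20.0
    endloop
  endfacet
  facet normal 0.8450 -0.4913 0.2112
    outer loop
      vertex 7.5 0.7 0.0
      vertex 10.0 5.0 0.0
      vertex 5.0 5.0 20.0
    endloop
  endfacet
endsolid part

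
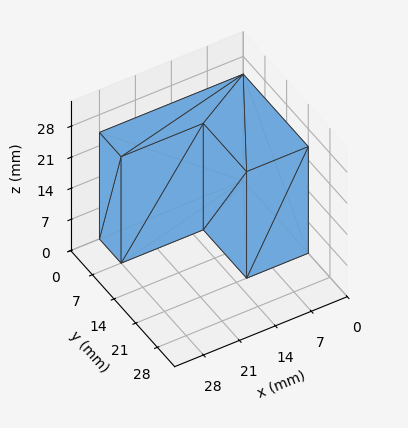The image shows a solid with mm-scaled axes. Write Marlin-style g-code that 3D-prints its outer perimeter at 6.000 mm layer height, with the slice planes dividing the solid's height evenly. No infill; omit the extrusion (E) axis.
Reading the render: the shape is an L-shaped prism: outer 28 × 21 mm, arm thicknesses ≈ 7 mm (horizontal) and 12 mm (vertical), extruded 24 mm in z (dimensions read to the nearest mm from the axis ticks). For the g-code, the solid's height is divided into equal slices at the stated Δz and each level perimeter traced with G1 moves after a G0 lift.

; perimeter-only toolpath
G21 ; units = mm
G90 ; absolute positioning
G28 ; home
; layer 1
G0 Z6.000
G0 X0.000 Y0.000
G1 X28.000 Y0.000
G1 X28.000 Y7.000
G1 X12.000 Y7.000
G1 X12.000 Y21.000
G1 X0.000 Y21.000
G1 X0.000 Y0.000
; layer 2
G0 Z12.000
G0 X0.000 Y0.000
G1 X28.000 Y0.000
G1 X28.000 Y7.000
G1 X12.000 Y7.000
G1 X12.000 Y21.000
G1 X0.000 Y21.000
G1 X0.000 Y0.000
; layer 3
G0 Z18.000
G0 X0.000 Y0.000
G1 X28.000 Y0.000
G1 X28.000 Y7.000
G1 X12.000 Y7.000
G1 X12.000 Y21.000
G1 X0.000 Y21.000
G1 X0.000 Y0.000
; layer 4
G0 Z24.000
G0 X0.000 Y0.000
G1 X28.000 Y0.000
G1 X28.000 Y7.000
G1 X12.000 Y7.000
G1 X12.000 Y21.000
G1 X0.000 Y21.000
G1 X0.000 Y0.000
M2 ; end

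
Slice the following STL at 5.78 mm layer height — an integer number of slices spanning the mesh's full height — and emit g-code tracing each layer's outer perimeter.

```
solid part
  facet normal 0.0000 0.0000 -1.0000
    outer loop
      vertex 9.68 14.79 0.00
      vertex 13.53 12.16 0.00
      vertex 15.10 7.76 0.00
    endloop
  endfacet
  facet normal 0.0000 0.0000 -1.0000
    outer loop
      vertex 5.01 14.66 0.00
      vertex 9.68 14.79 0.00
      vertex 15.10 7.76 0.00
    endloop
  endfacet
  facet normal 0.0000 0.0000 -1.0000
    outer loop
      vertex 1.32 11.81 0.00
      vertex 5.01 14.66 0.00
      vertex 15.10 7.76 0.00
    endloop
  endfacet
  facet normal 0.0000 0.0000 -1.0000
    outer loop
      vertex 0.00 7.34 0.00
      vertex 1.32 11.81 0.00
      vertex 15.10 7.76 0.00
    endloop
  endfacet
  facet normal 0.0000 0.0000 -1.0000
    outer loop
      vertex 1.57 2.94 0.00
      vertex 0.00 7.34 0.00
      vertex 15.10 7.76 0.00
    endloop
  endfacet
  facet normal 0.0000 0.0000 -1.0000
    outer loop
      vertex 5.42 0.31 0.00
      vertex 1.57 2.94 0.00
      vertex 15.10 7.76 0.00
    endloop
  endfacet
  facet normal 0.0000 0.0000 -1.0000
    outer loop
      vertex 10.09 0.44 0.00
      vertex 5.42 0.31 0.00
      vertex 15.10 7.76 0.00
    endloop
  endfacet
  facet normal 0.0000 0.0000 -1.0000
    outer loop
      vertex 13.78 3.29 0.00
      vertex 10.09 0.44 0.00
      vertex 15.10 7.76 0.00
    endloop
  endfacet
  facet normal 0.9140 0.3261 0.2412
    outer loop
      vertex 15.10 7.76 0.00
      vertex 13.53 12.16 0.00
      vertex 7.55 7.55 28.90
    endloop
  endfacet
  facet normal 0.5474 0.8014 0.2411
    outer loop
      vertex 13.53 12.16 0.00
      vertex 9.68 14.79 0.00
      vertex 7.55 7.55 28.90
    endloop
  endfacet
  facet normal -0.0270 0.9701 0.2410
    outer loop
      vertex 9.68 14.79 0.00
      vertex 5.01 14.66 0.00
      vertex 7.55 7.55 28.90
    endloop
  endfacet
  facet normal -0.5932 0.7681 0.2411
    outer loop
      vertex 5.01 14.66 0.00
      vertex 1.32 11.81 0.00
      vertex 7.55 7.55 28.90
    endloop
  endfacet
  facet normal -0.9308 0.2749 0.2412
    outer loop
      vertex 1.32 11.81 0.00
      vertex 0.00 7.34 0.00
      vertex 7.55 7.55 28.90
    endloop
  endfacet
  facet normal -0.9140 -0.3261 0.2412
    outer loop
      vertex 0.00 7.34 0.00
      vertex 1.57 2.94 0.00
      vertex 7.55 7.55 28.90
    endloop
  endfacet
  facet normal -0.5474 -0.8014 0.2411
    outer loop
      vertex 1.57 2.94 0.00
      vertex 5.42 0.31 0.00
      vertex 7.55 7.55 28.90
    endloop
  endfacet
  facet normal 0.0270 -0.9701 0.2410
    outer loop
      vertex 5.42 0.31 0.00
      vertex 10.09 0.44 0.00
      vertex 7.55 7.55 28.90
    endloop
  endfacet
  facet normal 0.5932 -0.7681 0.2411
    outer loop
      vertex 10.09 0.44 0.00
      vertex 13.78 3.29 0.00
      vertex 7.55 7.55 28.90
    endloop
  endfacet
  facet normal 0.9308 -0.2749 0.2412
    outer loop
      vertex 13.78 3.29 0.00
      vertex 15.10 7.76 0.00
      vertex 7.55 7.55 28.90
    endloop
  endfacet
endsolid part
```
; perimeter-only toolpath
G21 ; units = mm
G90 ; absolute positioning
G28 ; home
; layer 1
G0 Z5.78
G0 X13.59 Y7.72
G1 X12.33 Y11.24
G1 X9.25 Y13.34
G1 X5.52 Y13.24
G1 X2.57 Y10.96
G1 X1.51 Y7.38
G1 X2.77 Y3.86
G1 X5.85 Y1.76
G1 X9.58 Y1.86
G1 X12.53 Y4.14
G1 X13.59 Y7.72
; layer 2
G0 Z11.56
G0 X12.08 Y7.68
G1 X11.14 Y10.32
G1 X8.83 Y11.89
G1 X6.03 Y11.82
G1 X3.81 Y10.11
G1 X3.02 Y7.42
G1 X3.96 Y4.78
G1 X6.27 Y3.21
G1 X9.07 Y3.28
G1 X11.29 Y4.99
G1 X12.08 Y7.68
; layer 3
G0 Z17.34
G0 X10.57 Y7.63
G1 X9.94 Y9.39
G1 X8.40 Y10.45
G1 X6.53 Y10.39
G1 X5.06 Y9.25
G1 X4.53 Y7.47
G1 X5.16 Y5.71
G1 X6.70 Y4.65
G1 X8.57 Y4.71
G1 X10.04 Y5.85
G1 X10.57 Y7.63
; layer 4
G0 Z23.12
G0 X9.06 Y7.59
G1 X8.75 Y8.47
G1 X7.98 Y9.00
G1 X7.04 Y8.97
G1 X6.30 Y8.40
G1 X6.04 Y7.51
G1 X6.35 Y6.63
G1 X7.12 Y6.10
G1 X8.06 Y6.13
G1 X8.80 Y6.70
G1 X9.06 Y7.59
M2 ; end

The solid is a regular 10-sided pyramid, base circumscribed radius ≈ 7.55 mm, apex at z ≈ 28.9 mm. Slicing at Δz = 5.78 mm — 5 equal slices spanning the solid's height, so layer i sits at z = i·h/5 — gives 4 non-empty perimeters. Each is a 10-segment closed polygon; G0 lifts to the layer z and rapids to the start vertex, then G1 traces the edges. The cross-section shrinks linearly with z (the slice at the apex is degenerate and omitted).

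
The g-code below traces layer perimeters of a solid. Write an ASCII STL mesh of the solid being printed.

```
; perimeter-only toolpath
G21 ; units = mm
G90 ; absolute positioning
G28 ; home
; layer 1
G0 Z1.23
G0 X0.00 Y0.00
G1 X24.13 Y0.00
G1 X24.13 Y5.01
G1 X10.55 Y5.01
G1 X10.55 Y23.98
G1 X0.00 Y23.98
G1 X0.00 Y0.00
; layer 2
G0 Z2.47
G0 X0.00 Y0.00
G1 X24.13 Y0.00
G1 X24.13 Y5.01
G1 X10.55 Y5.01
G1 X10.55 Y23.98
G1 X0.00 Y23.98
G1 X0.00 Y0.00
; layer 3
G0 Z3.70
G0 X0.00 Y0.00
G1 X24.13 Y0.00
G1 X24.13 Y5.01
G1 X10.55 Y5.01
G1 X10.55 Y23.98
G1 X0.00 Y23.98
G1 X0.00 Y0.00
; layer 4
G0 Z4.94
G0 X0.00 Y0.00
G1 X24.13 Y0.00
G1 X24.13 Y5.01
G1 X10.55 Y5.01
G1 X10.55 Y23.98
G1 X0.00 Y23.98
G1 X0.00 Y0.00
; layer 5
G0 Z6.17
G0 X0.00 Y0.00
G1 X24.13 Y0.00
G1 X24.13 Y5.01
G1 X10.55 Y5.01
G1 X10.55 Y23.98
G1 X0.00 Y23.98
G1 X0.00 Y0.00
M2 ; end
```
solid part
  facet normal 0.0000 0.0000 -1.0000
    outer loop
      vertex 24.13 5.01 0.00
      vertex 24.13 0.00 0.00
      vertex 0.00 0.00 0.00
    endloop
  endfacet
  facet normal 0.0000 0.0000 -1.0000
    outer loop
      vertex 10.55 5.01 0.00
      vertex 24.13 5.01 0.00
      vertex 0.00 0.00 0.00
    endloop
  endfacet
  facet normal 0.0000 0.0000 -1.0000
    outer loop
      vertex 10.55 23.98 0.00
      vertex 10.55 5.01 0.00
      vertex 0.00 0.00 0.00
    endloop
  endfacet
  facet normal 0.0000 0.0000 -1.0000
    outer loop
      vertex 0.00 23.98 0.00
      vertex 10.55 23.98 0.00
      vertex 0.00 0.00 0.00
    endloop
  endfacet
  facet normal 0.0000 0.0000 1.0000
    outer loop
      vertex 0.00 0.00 6.17
      vertex 24.13 0.00 6.17
      vertex 24.13 5.01 6.17
    endloop
  endfacet
  facet normal 0.0000 0.0000 1.0000
    outer loop
      vertex 0.00 0.00 6.17
      vertex 24.13 5.01 6.17
      vertex 10.55 5.01 6.17
    endloop
  endfacet
  facet normal 0.0000 0.0000 1.0000
    outer loop
      vertex 0.00 0.00 6.17
      vertex 10.55 5.01 6.17
      vertex 10.55 23.98 6.17
    endloop
  endfacet
  facet normal 0.0000 0.0000 1.0000
    outer loop
      vertex 0.00 0.00 6.17
      vertex 10.55 23.98 6.17
      vertex 0.00 23.98 6.17
    endloop
  endfacet
  facet normal 0.0000 -1.0000 0.0000
    outer loop
      vertex 0.00 0.00 0.00
      vertex 24.13 0.00 0.00
      vertex 24.13 0.00 6.17
    endloop
  endfacet
  facet normal 0.0000 -1.0000 0.0000
    outer loop
      vertex 0.00 0.00 0.00
      vertex 24.13 0.00 6.17
      vertex 0.00 0.00 6.17
    endloop
  endfacet
  facet normal 1.0000 0.0000 0.0000
    outer loop
      vertex 24.13 0.00 0.00
      vertex 24.13 5.01 0.00
      vertex 24.13 5.01 6.17
    endloop
  endfacet
  facet normal 1.0000 0.0000 0.0000
    outer loop
      vertex 24.13 0.00 0.00
      vertex 24.13 5.01 6.17
      vertex 24.13 0.00 6.17
    endloop
  endfacet
  facet normal 0.0000 1.0000 0.0000
    outer loop
      vertex 24.13 5.01 0.00
      vertex 10.55 5.01 0.00
      vertex 10.55 5.01 6.17
    endloop
  endfacet
  facet normal 0.0000 1.0000 0.0000
    outer loop
      vertex 24.13 5.01 0.00
      vertex 10.55 5.01 6.17
      vertex 24.13 5.01 6.17
    endloop
  endfacet
  facet normal 1.0000 0.0000 0.0000
    outer loop
      vertex 10.55 5.01 0.00
      vertex 10.55 23.98 0.00
      vertex 10.55 23.98 6.17
    endloop
  endfacet
  facet normal 1.0000 0.0000 0.0000
    outer loop
      vertex 10.55 5.01 0.00
      vertex 10.55 23.98 6.17
      vertex 10.55 5.01 6.17
    endloop
  endfacet
  facet normal 0.0000 1.0000 0.0000
    outer loop
      vertex 10.55 23.98 0.00
      vertex 0.00 23.98 0.00
      vertex 0.00 23.98 6.17
    endloop
  endfacet
  facet normal 0.0000 1.0000 0.0000
    outer loop
      vertex 10.55 23.98 0.00
      vertex 0.00 23.98 6.17
      vertex 10.55 23.98 6.17
    endloop
  endfacet
  facet normal -1.0000 0.0000 0.0000
    outer loop
      vertex 0.00 23.98 0.00
      vertex 0.00 0.00 0.00
      vertex 0.00 0.00 6.17
    endloop
  endfacet
  facet normal -1.0000 0.0000 0.0000
    outer loop
      vertex 0.00 23.98 0.00
      vertex 0.00 0.00 6.17
      vertex 0.00 23.98 6.17
    endloop
  endfacet
endsolid part

The G0 Z moves step by Δz≈1.23 mm. Every layer's G1 loop is the same polygon, so the solid is a straight extrusion of it from z=0 to z≈6.17. Closing with flat bottom and top caps and triangulating gives 20 facets — an L-shaped prism: outer 24.1 × 24 mm, arm thicknesses ≈ 5.01 mm (horizontal) and 10.6 mm (vertical), extruded 6.17 mm in z.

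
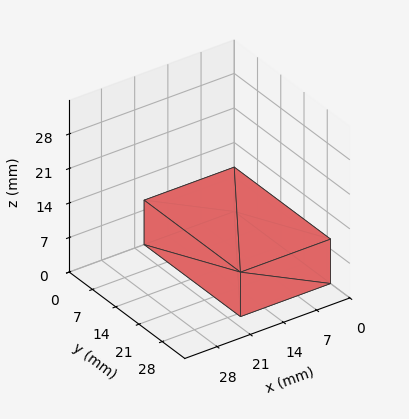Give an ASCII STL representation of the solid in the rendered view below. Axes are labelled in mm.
Reading the render: the shape is a rectangular box, roughly 19 × 29 mm footprint and 9 mm tall (dimensions read to the nearest mm from the axis ticks). For the STL, each face is triangulated and given an outward normal.

solid part
  facet normal 0.0000 0.0000 -1.0000
    outer loop
      vertex 19.00 29.00 0.00
      vertex 19.00 0.00 0.00
      vertex 0.00 0.00 0.00
    endloop
  endfacet
  facet normal 0.0000 0.0000 -1.0000
    outer loop
      vertex 0.00 29.00 0.00
      vertex 19.00 29.00 0.00
      vertex 0.00 0.00 0.00
    endloop
  endfacet
  facet normal 0.0000 0.0000 1.0000
    outer loop
      vertex 0.00 0.00 9.00
      vertex 19.00 0.00 9.00
      vertex 19.00 29.00 9.00
    endloop
  endfacet
  facet normal 0.0000 0.0000 1.0000
    outer loop
      vertex 0.00 0.00 9.00
      vertex 19.00 29.00 9.00
      vertex 0.00 29.00 9.00
    endloop
  endfacet
  facet normal 0.0000 -1.0000 0.0000
    outer loop
      vertex 0.00 0.00 0.00
      vertex 19.00 0.00 0.00
      vertex 19.00 0.00 9.00
    endloop
  endfacet
  facet normal 0.0000 -1.0000 0.0000
    outer loop
      vertex 0.00 0.00 0.00
      vertex 19.00 0.00 9.00
      vertex 0.00 0.00 9.00
    endloop
  endfacet
  facet normal 0.0000 1.0000 0.0000
    outer loop
      vertex 19.00 29.00 9.00
      vertex 19.00 29.00 0.00
      vertex 0.00 29.00 0.00
    endloop
  endfacet
  facet normal 0.0000 1.0000 0.0000
    outer loop
      vertex 0.00 29.00 9.00
      vertex 19.00 29.00 9.00
      vertex 0.00 29.00 0.00
    endloop
  endfacet
  facet normal -1.0000 0.0000 0.0000
    outer loop
      vertex 0.00 29.00 9.00
      vertex 0.00 29.00 0.00
      vertex 0.00 0.00 0.00
    endloop
  endfacet
  facet normal -1.0000 0.0000 0.0000
    outer loop
      vertex 0.00 0.00 9.00
      vertex 0.00 29.00 9.00
      vertex 0.00 0.00 0.00
    endloop
  endfacet
  facet normal 1.0000 0.0000 0.0000
    outer loop
      vertex 19.00 0.00 0.00
      vertex 19.00 29.00 0.00
      vertex 19.00 29.00 9.00
    endloop
  endfacet
  facet normal 1.0000 0.0000 0.0000
    outer loop
      vertex 19.00 0.00 0.00
      vertex 19.00 29.00 9.00
      vertex 19.00 0.00 9.00
    endloop
  endfacet
endsolid part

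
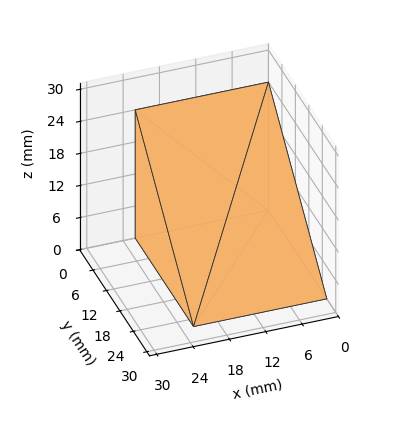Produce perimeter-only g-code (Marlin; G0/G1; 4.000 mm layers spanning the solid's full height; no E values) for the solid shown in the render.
Reading the render: the shape is a wedge (ramp): 22 × 26 mm base, rising to 24 mm along the y=0 edge and sloping linearly to z=0 at y=26 (dimensions read to the nearest mm from the axis ticks). For the g-code, the solid's height is divided into equal slices at the stated Δz and each level perimeter traced with G1 moves after a G0 lift.

; perimeter-only toolpath
G21 ; units = mm
G90 ; absolute positioning
G28 ; home
; layer 1
G0 Z4.000
G0 X0.000 Y0.000
G1 X22.000 Y0.000
G1 X22.000 Y21.667
G1 X0.000 Y21.667
G1 X0.000 Y0.000
; layer 2
G0 Z8.000
G0 X0.000 Y0.000
G1 X22.000 Y0.000
G1 X22.000 Y17.333
G1 X0.000 Y17.333
G1 X0.000 Y0.000
; layer 3
G0 Z12.000
G0 X0.000 Y0.000
G1 X22.000 Y0.000
G1 X22.000 Y13.000
G1 X0.000 Y13.000
G1 X0.000 Y0.000
; layer 4
G0 Z16.000
G0 X0.000 Y0.000
G1 X22.000 Y0.000
G1 X22.000 Y8.667
G1 X0.000 Y8.667
G1 X0.000 Y0.000
; layer 5
G0 Z20.000
G0 X0.000 Y0.000
G1 X22.000 Y0.000
G1 X22.000 Y4.333
G1 X0.000 Y4.333
G1 X0.000 Y0.000
M2 ; end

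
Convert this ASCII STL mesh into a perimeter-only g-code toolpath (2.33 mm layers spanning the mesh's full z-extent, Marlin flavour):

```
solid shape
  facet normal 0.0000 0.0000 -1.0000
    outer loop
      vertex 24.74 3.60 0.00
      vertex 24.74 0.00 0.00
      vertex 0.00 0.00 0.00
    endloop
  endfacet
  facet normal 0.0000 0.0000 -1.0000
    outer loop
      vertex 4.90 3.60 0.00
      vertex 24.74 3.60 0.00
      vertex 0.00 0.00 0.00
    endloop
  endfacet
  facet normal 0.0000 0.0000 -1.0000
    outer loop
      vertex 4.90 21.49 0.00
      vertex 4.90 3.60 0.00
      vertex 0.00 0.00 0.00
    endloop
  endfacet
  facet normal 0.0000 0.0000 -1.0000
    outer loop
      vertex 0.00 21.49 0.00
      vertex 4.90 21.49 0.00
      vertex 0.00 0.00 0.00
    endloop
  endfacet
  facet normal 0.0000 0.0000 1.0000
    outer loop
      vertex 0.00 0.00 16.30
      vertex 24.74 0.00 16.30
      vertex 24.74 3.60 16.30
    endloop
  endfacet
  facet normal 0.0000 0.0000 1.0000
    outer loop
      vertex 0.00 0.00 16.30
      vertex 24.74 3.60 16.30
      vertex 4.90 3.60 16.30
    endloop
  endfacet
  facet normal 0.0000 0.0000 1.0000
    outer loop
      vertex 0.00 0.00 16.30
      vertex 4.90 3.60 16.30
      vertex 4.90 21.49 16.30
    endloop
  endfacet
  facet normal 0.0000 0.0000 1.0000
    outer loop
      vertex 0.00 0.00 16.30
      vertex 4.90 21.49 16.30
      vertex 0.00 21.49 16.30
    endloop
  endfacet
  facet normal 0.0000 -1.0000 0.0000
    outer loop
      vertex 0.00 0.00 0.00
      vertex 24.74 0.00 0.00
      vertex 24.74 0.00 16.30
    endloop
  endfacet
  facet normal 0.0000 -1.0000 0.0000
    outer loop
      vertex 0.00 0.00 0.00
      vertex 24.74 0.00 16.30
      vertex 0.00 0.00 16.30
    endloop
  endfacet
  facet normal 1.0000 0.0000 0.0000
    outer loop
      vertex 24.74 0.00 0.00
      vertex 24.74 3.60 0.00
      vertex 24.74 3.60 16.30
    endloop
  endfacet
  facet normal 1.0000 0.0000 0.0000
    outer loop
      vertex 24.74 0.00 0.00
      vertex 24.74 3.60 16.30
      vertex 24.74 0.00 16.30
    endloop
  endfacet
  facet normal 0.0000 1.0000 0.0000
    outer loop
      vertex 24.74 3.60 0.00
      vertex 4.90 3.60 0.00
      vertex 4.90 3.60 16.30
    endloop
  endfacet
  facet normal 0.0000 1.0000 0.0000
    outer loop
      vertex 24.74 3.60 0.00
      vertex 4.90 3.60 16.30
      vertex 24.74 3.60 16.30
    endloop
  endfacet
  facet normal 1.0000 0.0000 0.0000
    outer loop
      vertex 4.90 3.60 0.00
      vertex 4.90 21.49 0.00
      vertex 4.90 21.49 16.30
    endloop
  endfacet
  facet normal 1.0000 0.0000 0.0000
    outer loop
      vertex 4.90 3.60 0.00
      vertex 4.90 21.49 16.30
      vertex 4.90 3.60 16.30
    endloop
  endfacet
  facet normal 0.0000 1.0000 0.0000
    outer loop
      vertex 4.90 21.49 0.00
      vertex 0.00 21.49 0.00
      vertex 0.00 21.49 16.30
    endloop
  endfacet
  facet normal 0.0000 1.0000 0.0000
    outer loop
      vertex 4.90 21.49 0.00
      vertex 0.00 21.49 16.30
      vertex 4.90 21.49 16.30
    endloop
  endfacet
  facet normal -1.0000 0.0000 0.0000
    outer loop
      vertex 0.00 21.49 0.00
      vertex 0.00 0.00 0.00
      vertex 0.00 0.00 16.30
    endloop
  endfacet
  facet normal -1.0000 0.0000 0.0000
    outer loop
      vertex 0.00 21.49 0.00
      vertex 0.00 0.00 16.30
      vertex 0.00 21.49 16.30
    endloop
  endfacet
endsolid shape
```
; perimeter-only toolpath
G21 ; units = mm
G90 ; absolute positioning
G28 ; home
; layer 1
G0 Z2.33
G0 X0.00 Y0.00
G1 X24.74 Y0.00
G1 X24.74 Y3.60
G1 X4.90 Y3.60
G1 X4.90 Y21.49
G1 X0.00 Y21.49
G1 X0.00 Y0.00
; layer 2
G0 Z4.66
G0 X0.00 Y0.00
G1 X24.74 Y0.00
G1 X24.74 Y3.60
G1 X4.90 Y3.60
G1 X4.90 Y21.49
G1 X0.00 Y21.49
G1 X0.00 Y0.00
; layer 3
G0 Z6.99
G0 X0.00 Y0.00
G1 X24.74 Y0.00
G1 X24.74 Y3.60
G1 X4.90 Y3.60
G1 X4.90 Y21.49
G1 X0.00 Y21.49
G1 X0.00 Y0.00
; layer 4
G0 Z9.31
G0 X0.00 Y0.00
G1 X24.74 Y0.00
G1 X24.74 Y3.60
G1 X4.90 Y3.60
G1 X4.90 Y21.49
G1 X0.00 Y21.49
G1 X0.00 Y0.00
; layer 5
G0 Z11.64
G0 X0.00 Y0.00
G1 X24.74 Y0.00
G1 X24.74 Y3.60
G1 X4.90 Y3.60
G1 X4.90 Y21.49
G1 X0.00 Y21.49
G1 X0.00 Y0.00
; layer 6
G0 Z13.97
G0 X0.00 Y0.00
G1 X24.74 Y0.00
G1 X24.74 Y3.60
G1 X4.90 Y3.60
G1 X4.90 Y21.49
G1 X0.00 Y21.49
G1 X0.00 Y0.00
; layer 7
G0 Z16.30
G0 X0.00 Y0.00
G1 X24.74 Y0.00
G1 X24.74 Y3.60
G1 X4.90 Y3.60
G1 X4.90 Y21.49
G1 X0.00 Y21.49
G1 X0.00 Y0.00
M2 ; end

The solid is an L-shaped prism: outer 24.7 × 21.5 mm, arm thicknesses ≈ 3.6 mm (horizontal) and 4.9 mm (vertical), extruded 16.3 mm in z. Slicing at Δz = 2.33 mm — 7 equal slices spanning the solid's height, so layer i sits at z = i·h/7 — gives 7 non-empty perimeters. Each is a 6-segment closed polygon; G0 lifts to the layer z and rapids to the start vertex, then G1 traces the edges.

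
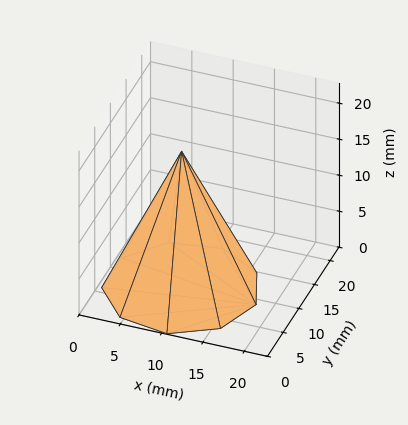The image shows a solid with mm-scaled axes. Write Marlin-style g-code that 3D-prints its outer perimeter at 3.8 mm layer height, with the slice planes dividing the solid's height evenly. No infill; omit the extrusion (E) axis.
Reading the render: the shape is a regular 9-sided pyramid, base circumscribed radius ≈ 9 mm, apex at z ≈ 19 mm (dimensions read to the nearest mm from the axis ticks). For the g-code, the solid's height is divided into equal slices at the stated Δz and each level perimeter traced with G1 moves after a G0 lift.

; perimeter-only toolpath
G21 ; units = mm
G90 ; absolute positioning
G28 ; home
; layer 1
G0 Z3.8
G0 X16.2 Y9.0
G1 X14.5 Y13.6
G1 X10.3 Y16.1
G1 X5.4 Y15.2
G1 X2.2 Y11.5
G1 X2.2 Y6.5
G1 X5.4 Y2.8
G1 X10.3 Y1.9
G1 X14.5 Y4.4
G1 X16.2 Y9.0
; layer 2
G0 Z7.6
G0 X14.4 Y9.0
G1 X13.1 Y12.5
G1 X10.0 Y14.3
G1 X6.3 Y13.7
G1 X3.9 Y10.9
G1 X3.9 Y7.1
G1 X6.3 Y4.3
G1 X10.0 Y3.7
G1 X13.1 Y5.5
G1 X14.4 Y9.0
; layer 3
G0 Z11.4
G0 X12.6 Y9.0
G1 X11.8 Y11.3
G1 X9.6 Y12.6
G1 X7.2 Y12.1
G1 X5.6 Y10.2
G1 X5.6 Y7.8
G1 X7.2 Y5.9
G1 X9.6 Y5.4
G1 X11.8 Y6.7
G1 X12.6 Y9.0
; layer 4
G0 Z15.2
G0 X10.8 Y9.0
G1 X10.4 Y10.2
G1 X9.3 Y10.8
G1 X8.1 Y10.6
G1 X7.3 Y9.6
G1 X7.3 Y8.4
G1 X8.1 Y7.4
G1 X9.3 Y7.2
G1 X10.4 Y7.8
G1 X10.8 Y9.0
M2 ; end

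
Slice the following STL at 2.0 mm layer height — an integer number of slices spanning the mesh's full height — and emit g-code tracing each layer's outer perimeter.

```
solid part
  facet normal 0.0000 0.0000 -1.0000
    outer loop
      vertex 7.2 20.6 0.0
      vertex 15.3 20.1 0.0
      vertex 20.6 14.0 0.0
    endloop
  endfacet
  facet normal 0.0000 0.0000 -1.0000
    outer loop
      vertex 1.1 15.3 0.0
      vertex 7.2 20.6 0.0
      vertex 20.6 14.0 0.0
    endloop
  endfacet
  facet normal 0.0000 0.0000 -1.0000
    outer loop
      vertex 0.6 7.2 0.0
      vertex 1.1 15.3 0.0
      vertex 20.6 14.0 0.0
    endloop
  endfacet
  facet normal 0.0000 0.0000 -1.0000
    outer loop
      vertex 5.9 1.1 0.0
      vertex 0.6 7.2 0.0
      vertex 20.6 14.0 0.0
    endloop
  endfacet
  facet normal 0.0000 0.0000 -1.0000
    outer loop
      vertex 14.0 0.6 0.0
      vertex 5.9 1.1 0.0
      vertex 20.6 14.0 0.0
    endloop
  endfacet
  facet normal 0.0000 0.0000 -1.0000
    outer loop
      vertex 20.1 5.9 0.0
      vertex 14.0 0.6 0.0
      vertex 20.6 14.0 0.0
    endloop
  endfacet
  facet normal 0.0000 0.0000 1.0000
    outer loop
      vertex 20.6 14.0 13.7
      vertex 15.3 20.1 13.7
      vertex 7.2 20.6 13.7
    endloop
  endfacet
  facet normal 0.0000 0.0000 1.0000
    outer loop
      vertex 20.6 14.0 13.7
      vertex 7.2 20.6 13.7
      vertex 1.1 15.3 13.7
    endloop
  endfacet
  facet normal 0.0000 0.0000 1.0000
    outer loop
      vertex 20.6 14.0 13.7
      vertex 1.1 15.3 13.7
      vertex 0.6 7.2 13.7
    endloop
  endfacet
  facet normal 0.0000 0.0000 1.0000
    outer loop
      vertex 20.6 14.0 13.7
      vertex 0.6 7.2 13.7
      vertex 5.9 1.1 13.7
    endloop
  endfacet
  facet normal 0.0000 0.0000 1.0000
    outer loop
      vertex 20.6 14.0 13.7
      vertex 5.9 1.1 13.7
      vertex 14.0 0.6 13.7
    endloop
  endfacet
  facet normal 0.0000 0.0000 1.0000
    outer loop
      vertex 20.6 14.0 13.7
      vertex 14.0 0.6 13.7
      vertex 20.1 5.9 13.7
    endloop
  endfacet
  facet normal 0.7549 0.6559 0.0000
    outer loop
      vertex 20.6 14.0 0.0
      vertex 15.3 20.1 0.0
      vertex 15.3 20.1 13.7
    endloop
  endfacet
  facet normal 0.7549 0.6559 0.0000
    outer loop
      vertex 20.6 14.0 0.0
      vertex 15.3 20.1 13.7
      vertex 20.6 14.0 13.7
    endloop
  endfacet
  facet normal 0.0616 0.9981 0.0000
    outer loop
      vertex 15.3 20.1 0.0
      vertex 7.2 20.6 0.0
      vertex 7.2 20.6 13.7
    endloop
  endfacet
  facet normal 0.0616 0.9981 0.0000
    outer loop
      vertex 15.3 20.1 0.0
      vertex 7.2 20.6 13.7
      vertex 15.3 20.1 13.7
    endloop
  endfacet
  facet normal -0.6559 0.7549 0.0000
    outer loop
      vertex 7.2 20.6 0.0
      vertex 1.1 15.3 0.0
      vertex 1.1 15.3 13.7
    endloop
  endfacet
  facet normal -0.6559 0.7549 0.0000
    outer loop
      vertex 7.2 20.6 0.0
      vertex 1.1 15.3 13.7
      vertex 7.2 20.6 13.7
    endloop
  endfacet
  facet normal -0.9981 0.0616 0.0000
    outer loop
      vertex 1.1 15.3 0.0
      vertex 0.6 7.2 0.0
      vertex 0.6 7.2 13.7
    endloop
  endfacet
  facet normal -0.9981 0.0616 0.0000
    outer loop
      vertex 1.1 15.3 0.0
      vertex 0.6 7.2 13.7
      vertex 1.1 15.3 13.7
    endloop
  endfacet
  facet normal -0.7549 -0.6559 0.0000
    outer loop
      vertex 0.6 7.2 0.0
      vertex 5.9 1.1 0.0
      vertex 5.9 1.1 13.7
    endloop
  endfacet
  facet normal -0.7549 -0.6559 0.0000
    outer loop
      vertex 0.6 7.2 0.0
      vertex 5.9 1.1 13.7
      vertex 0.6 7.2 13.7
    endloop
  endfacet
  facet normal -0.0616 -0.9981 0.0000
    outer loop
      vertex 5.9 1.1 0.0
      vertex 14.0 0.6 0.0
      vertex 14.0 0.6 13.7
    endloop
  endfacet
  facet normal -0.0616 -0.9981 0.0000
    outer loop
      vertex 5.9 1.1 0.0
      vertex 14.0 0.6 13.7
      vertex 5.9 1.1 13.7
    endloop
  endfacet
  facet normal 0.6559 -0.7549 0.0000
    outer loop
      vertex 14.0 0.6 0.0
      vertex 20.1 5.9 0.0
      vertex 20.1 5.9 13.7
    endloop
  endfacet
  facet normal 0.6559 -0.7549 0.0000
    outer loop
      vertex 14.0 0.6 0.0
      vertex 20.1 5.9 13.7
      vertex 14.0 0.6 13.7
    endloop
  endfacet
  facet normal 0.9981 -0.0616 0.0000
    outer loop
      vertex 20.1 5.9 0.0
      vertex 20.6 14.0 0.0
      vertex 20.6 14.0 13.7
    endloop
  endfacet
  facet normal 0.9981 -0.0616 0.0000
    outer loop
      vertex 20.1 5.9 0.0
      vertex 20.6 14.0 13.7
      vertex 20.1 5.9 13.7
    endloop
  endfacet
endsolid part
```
; perimeter-only toolpath
G21 ; units = mm
G90 ; absolute positioning
G28 ; home
; layer 1
G0 Z2.0
G0 X20.6 Y14.0
G1 X15.3 Y20.1
G1 X7.2 Y20.6
G1 X1.1 Y15.3
G1 X0.6 Y7.2
G1 X5.9 Y1.1
G1 X14.0 Y0.6
G1 X20.1 Y5.9
G1 X20.6 Y14.0
; layer 2
G0 Z3.9
G0 X20.6 Y14.0
G1 X15.3 Y20.1
G1 X7.2 Y20.6
G1 X1.1 Y15.3
G1 X0.6 Y7.2
G1 X5.9 Y1.1
G1 X14.0 Y0.6
G1 X20.1 Y5.9
G1 X20.6 Y14.0
; layer 3
G0 Z5.9
G0 X20.6 Y14.0
G1 X15.3 Y20.1
G1 X7.2 Y20.6
G1 X1.1 Y15.3
G1 X0.6 Y7.2
G1 X5.9 Y1.1
G1 X14.0 Y0.6
G1 X20.1 Y5.9
G1 X20.6 Y14.0
; layer 4
G0 Z7.8
G0 X20.6 Y14.0
G1 X15.3 Y20.1
G1 X7.2 Y20.6
G1 X1.1 Y15.3
G1 X0.6 Y7.2
G1 X5.9 Y1.1
G1 X14.0 Y0.6
G1 X20.1 Y5.9
G1 X20.6 Y14.0
; layer 5
G0 Z9.8
G0 X20.6 Y14.0
G1 X15.3 Y20.1
G1 X7.2 Y20.6
G1 X1.1 Y15.3
G1 X0.6 Y7.2
G1 X5.9 Y1.1
G1 X14.0 Y0.6
G1 X20.1 Y5.9
G1 X20.6 Y14.0
; layer 6
G0 Z11.7
G0 X20.6 Y14.0
G1 X15.3 Y20.1
G1 X7.2 Y20.6
G1 X1.1 Y15.3
G1 X0.6 Y7.2
G1 X5.9 Y1.1
G1 X14.0 Y0.6
G1 X20.1 Y5.9
G1 X20.6 Y14.0
; layer 7
G0 Z13.7
G0 X20.6 Y14.0
G1 X15.3 Y20.1
G1 X7.2 Y20.6
G1 X1.1 Y15.3
G1 X0.6 Y7.2
G1 X5.9 Y1.1
G1 X14.0 Y0.6
G1 X20.1 Y5.9
G1 X20.6 Y14.0
M2 ; end

The solid is a regular 8-sided prism (a cylinder approximated with 8 flat sides), circumscribed radius ≈ 10.6 mm, height ≈ 13.7 mm. Slicing at Δz = 2.0 mm — 7 equal slices spanning the solid's height, so layer i sits at z = i·h/7 — gives 7 non-empty perimeters. Each is a 8-segment closed polygon; G0 lifts to the layer z and rapids to the start vertex, then G1 traces the edges.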